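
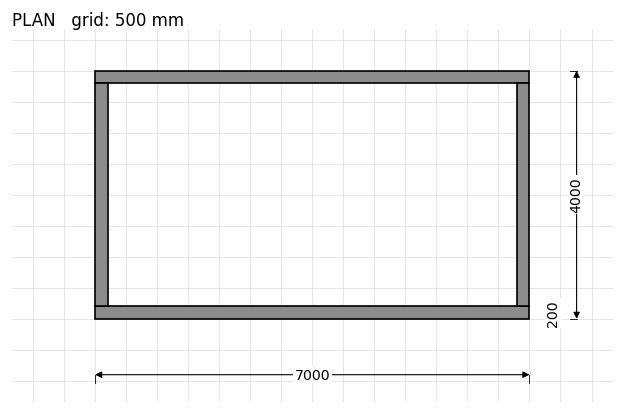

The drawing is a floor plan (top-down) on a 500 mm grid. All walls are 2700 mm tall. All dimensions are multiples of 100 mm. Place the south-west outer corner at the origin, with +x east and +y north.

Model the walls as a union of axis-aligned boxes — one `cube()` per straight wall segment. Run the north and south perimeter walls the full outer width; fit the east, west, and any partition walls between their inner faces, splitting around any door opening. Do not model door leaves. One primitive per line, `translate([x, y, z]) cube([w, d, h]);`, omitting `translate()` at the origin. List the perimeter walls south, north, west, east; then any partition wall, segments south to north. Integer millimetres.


cube([7000, 200, 2700]);
translate([0, 3800, 0]) cube([7000, 200, 2700]);
translate([0, 200, 0]) cube([200, 3600, 2700]);
translate([6800, 200, 0]) cube([200, 3600, 2700]);


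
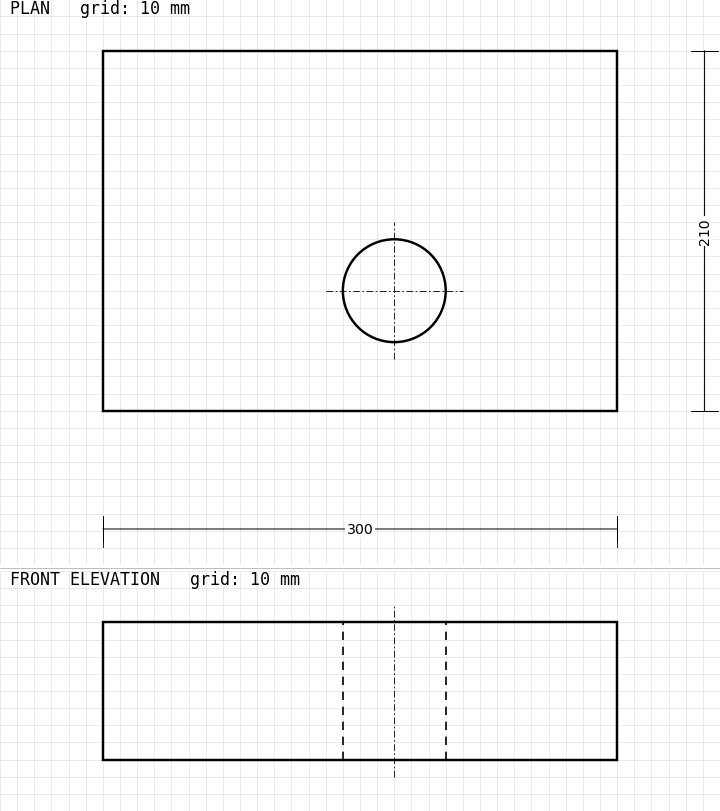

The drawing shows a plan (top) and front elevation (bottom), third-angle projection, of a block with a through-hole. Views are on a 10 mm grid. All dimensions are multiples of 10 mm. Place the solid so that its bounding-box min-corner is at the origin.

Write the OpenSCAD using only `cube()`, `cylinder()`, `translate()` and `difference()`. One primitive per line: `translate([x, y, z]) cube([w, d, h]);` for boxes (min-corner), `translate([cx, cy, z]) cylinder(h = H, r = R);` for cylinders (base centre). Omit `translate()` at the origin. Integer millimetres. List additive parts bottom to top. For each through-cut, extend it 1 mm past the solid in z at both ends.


difference() {
  cube([300, 210, 80]);
  translate([170, 70, -1]) cylinder(h = 82, r = 30);
}


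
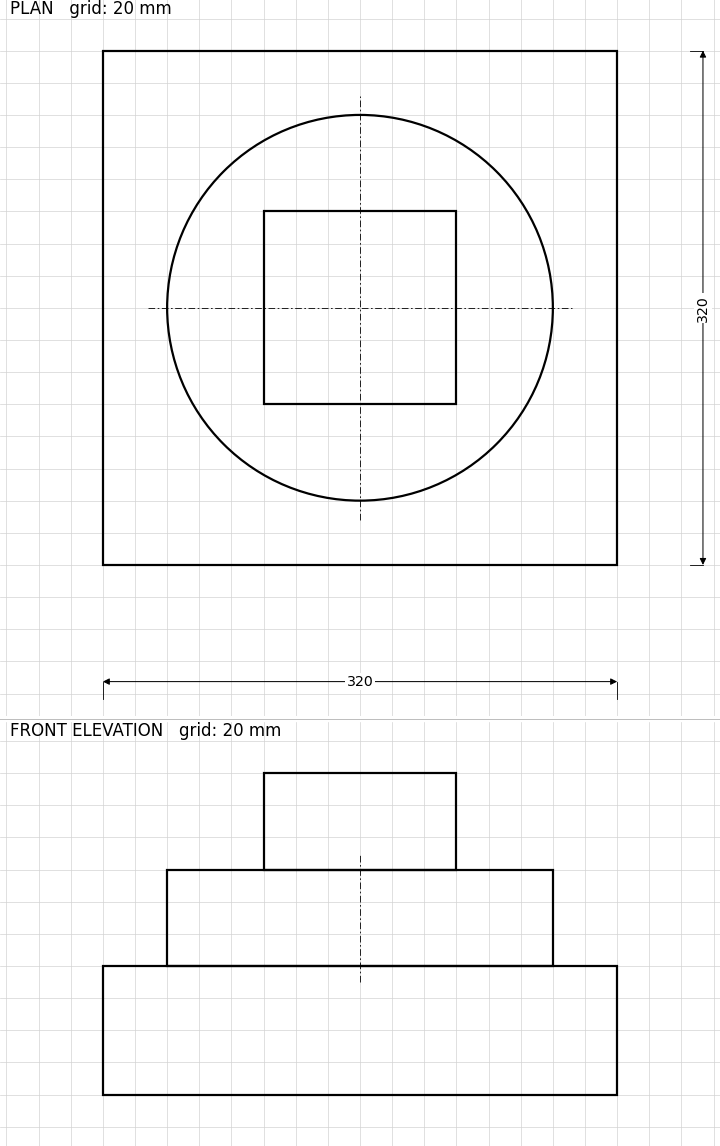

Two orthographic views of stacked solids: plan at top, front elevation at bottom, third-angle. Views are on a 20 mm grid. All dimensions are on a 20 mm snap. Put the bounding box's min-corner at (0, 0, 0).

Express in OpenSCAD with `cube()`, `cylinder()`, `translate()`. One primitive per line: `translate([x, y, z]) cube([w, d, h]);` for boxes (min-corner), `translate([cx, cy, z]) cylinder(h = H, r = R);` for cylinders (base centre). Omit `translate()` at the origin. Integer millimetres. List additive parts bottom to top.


cube([320, 320, 80]);
translate([160, 160, 80]) cylinder(h = 60, r = 120);
translate([100, 100, 140]) cube([120, 120, 60]);


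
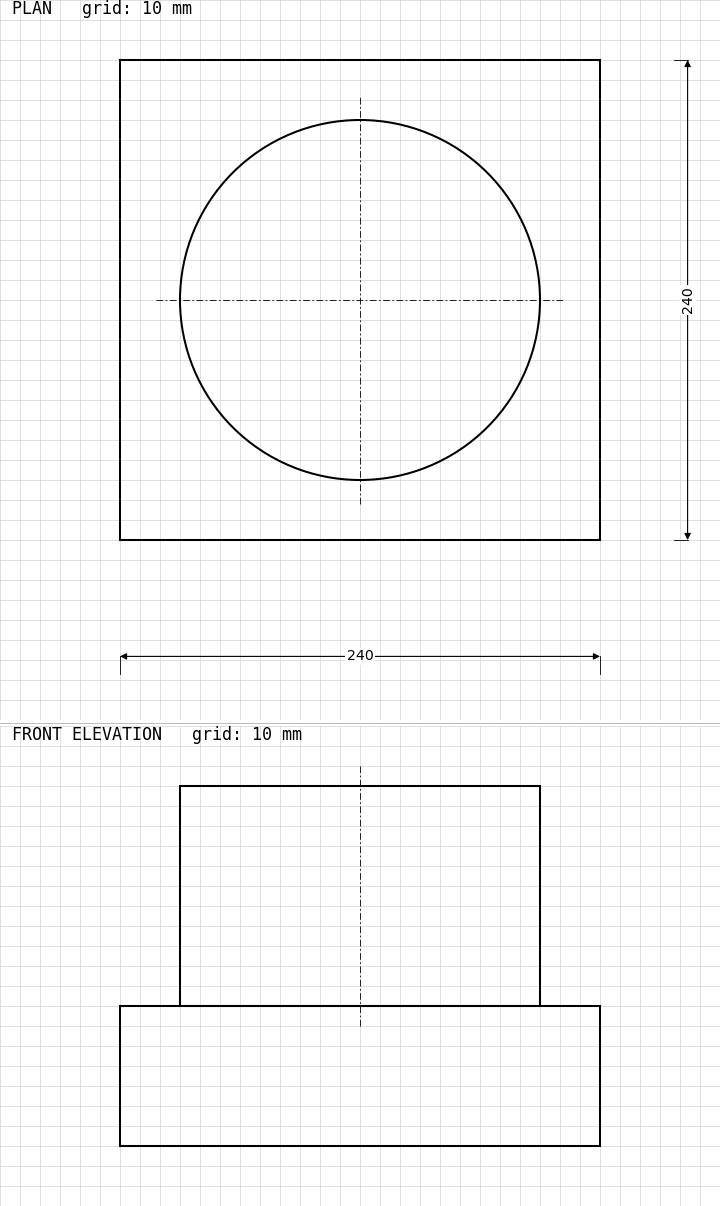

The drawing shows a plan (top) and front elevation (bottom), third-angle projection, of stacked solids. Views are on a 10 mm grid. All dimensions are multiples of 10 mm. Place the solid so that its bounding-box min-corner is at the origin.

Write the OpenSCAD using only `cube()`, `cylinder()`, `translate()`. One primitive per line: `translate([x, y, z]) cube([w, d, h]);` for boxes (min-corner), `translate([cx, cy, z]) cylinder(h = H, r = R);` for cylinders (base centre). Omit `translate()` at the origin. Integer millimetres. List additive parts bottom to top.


cube([240, 240, 70]);
translate([120, 120, 70]) cylinder(h = 110, r = 90);


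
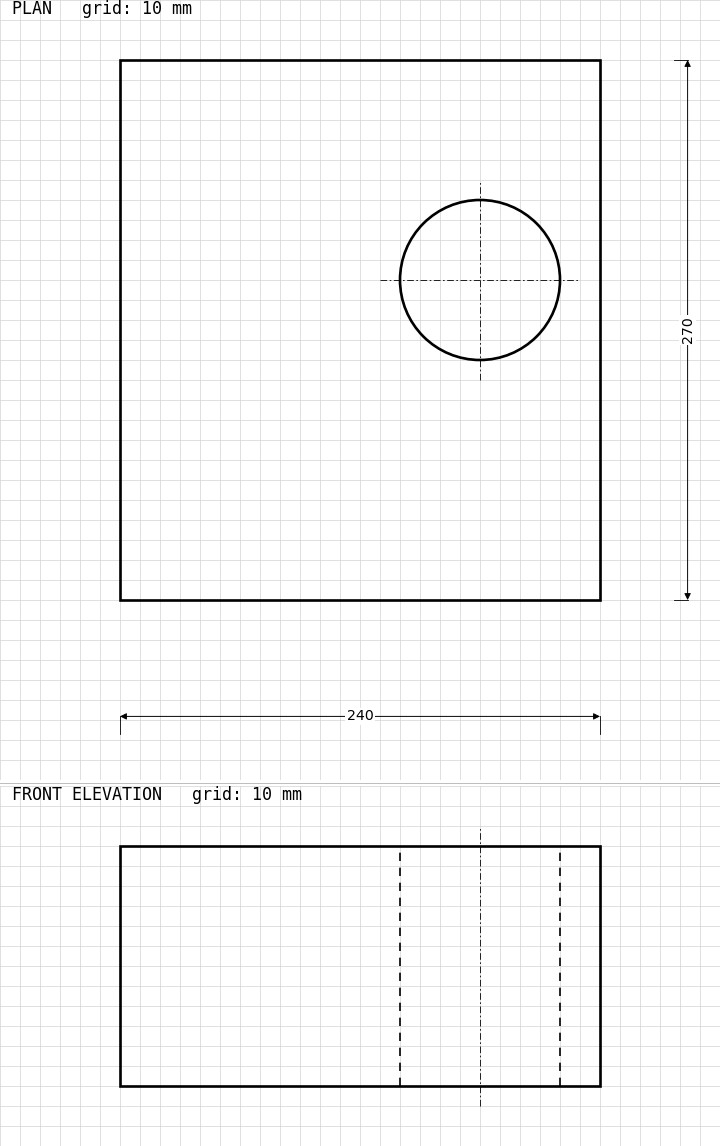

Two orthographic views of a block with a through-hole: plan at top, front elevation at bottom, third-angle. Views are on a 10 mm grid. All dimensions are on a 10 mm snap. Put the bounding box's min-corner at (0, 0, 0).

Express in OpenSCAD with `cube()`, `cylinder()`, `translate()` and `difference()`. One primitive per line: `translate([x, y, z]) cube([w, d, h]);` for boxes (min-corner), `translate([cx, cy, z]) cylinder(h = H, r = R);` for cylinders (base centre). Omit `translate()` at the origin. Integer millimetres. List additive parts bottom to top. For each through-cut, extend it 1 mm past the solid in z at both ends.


difference() {
  cube([240, 270, 120]);
  translate([180, 160, -1]) cylinder(h = 122, r = 40);
}


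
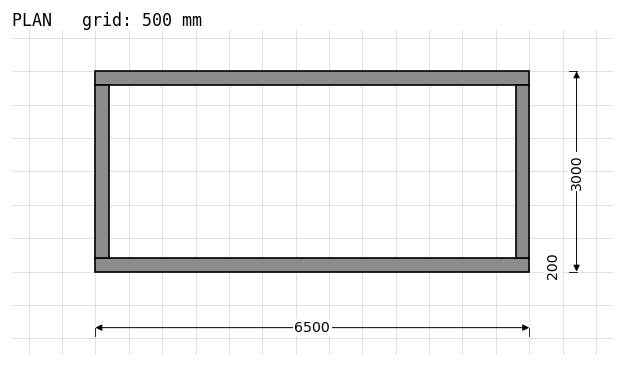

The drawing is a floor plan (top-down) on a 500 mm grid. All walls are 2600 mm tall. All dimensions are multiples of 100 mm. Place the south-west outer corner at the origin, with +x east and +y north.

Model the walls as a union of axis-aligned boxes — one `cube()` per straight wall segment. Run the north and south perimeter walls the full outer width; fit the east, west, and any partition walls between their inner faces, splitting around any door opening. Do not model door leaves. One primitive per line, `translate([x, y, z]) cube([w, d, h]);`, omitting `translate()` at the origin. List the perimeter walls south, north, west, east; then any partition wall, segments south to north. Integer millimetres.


cube([6500, 200, 2600]);
translate([0, 2800, 0]) cube([6500, 200, 2600]);
translate([0, 200, 0]) cube([200, 2600, 2600]);
translate([6300, 200, 0]) cube([200, 2600, 2600]);


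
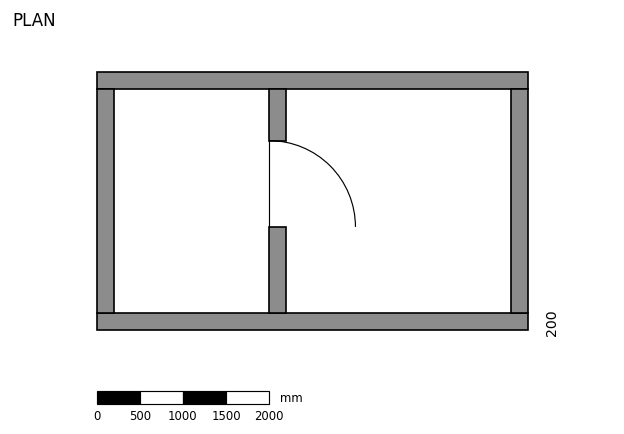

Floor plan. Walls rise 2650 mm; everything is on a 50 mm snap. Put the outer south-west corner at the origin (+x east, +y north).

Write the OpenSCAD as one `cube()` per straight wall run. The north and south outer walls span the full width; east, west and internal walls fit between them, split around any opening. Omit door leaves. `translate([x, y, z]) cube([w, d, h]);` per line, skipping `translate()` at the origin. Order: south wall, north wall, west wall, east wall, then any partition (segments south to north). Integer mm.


cube([5000, 200, 2650]);
translate([0, 2800, 0]) cube([5000, 200, 2650]);
translate([0, 200, 0]) cube([200, 2600, 2650]);
translate([4800, 200, 0]) cube([200, 2600, 2650]);
translate([2000, 200, 0]) cube([200, 1000, 2650]);
translate([2000, 2200, 0]) cube([200, 600, 2650]);


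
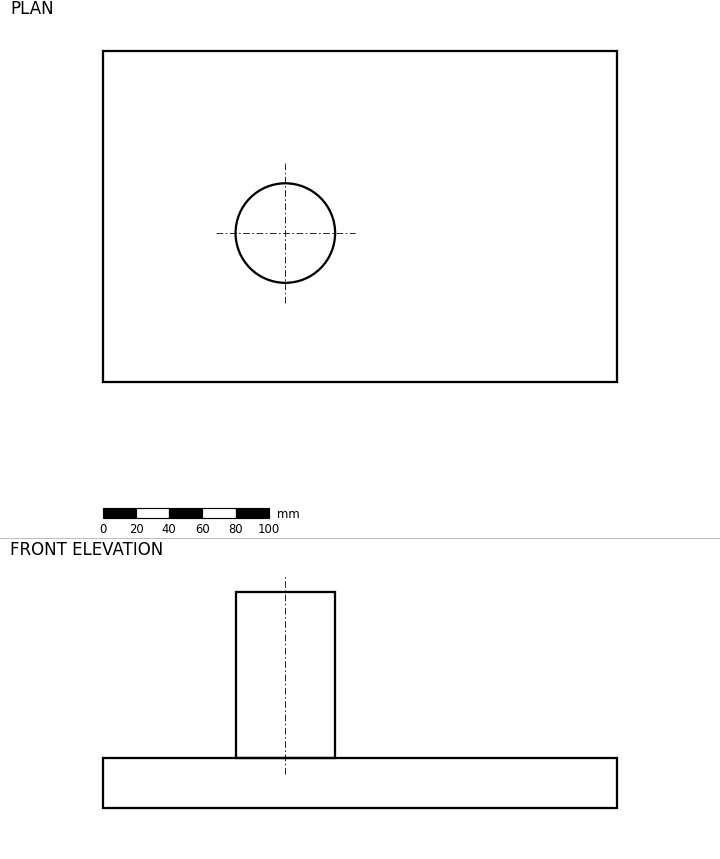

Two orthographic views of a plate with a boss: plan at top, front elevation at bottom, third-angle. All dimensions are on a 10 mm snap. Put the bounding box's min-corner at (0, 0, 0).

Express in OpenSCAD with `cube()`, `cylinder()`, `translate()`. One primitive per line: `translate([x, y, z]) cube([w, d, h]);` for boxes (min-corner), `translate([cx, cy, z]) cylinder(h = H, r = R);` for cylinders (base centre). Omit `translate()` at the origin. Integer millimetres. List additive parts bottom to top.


cube([310, 200, 30]);
translate([110, 90, 30]) cylinder(h = 100, r = 30);


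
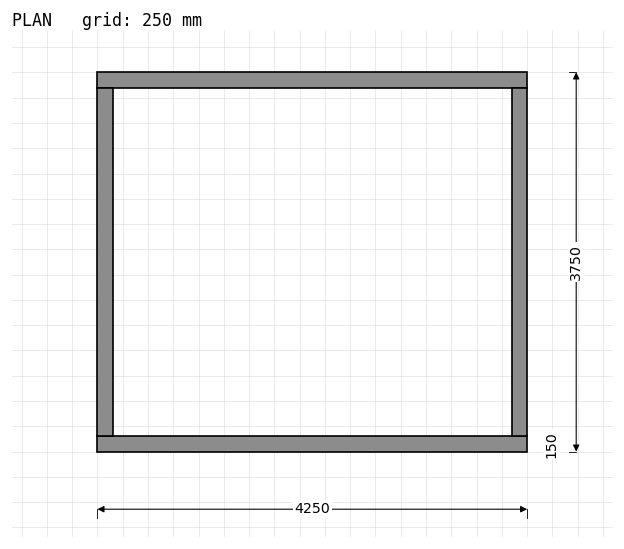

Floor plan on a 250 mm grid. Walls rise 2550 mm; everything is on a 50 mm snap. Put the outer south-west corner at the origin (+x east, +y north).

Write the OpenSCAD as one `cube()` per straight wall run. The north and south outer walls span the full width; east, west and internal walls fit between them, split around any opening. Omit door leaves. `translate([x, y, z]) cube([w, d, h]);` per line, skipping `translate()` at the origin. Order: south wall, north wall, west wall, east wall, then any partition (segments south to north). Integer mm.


cube([4250, 150, 2550]);
translate([0, 3600, 0]) cube([4250, 150, 2550]);
translate([0, 150, 0]) cube([150, 3450, 2550]);
translate([4100, 150, 0]) cube([150, 3450, 2550]);


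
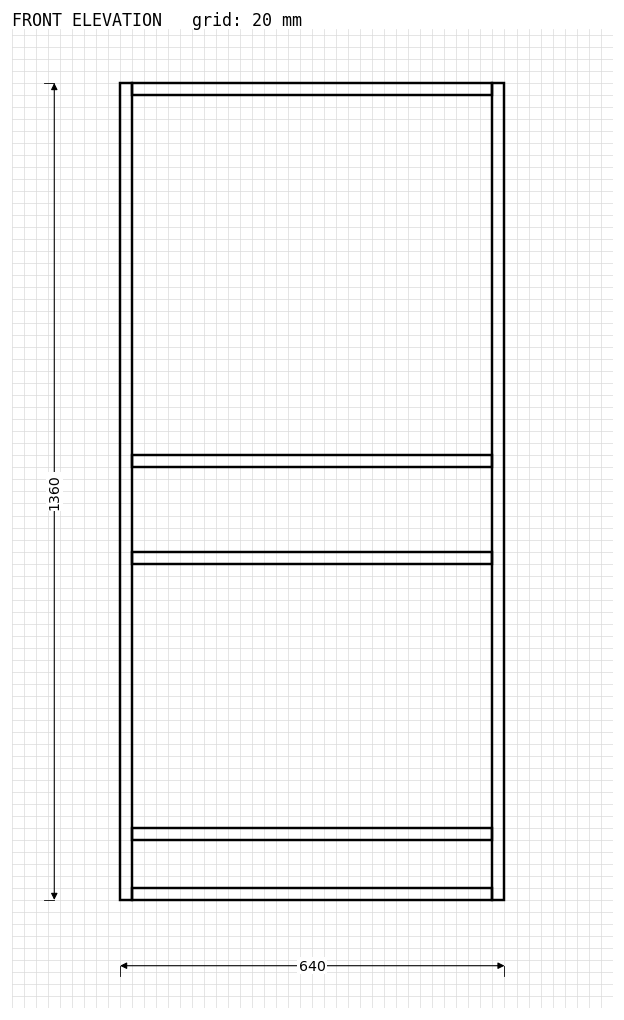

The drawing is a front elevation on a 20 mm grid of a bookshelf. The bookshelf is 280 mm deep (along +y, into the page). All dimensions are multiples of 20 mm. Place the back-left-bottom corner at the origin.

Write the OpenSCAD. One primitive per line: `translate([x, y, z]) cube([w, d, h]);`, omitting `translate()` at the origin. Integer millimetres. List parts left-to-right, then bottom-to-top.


cube([20, 280, 1360]);
translate([20, 0, 0]) cube([600, 280, 20]);
translate([20, 0, 100]) cube([600, 280, 20]);
translate([20, 0, 560]) cube([600, 280, 20]);
translate([20, 0, 720]) cube([600, 280, 20]);
translate([20, 0, 1340]) cube([600, 280, 20]);
translate([620, 0, 0]) cube([20, 280, 1360]);


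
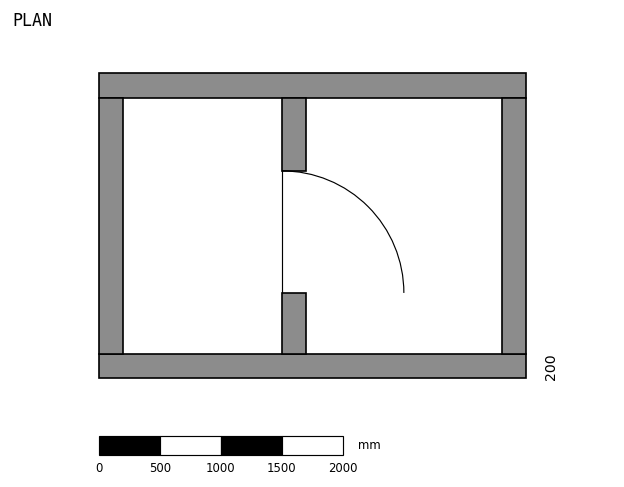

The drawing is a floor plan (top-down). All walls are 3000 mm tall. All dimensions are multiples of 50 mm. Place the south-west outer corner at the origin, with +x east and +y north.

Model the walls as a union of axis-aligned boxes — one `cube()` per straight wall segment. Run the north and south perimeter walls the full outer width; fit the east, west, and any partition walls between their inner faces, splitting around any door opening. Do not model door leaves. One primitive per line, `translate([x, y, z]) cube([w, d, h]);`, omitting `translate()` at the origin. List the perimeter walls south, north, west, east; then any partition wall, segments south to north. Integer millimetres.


cube([3500, 200, 3000]);
translate([0, 2300, 0]) cube([3500, 200, 3000]);
translate([0, 200, 0]) cube([200, 2100, 3000]);
translate([3300, 200, 0]) cube([200, 2100, 3000]);
translate([1500, 200, 0]) cube([200, 500, 3000]);
translate([1500, 1700, 0]) cube([200, 600, 3000]);


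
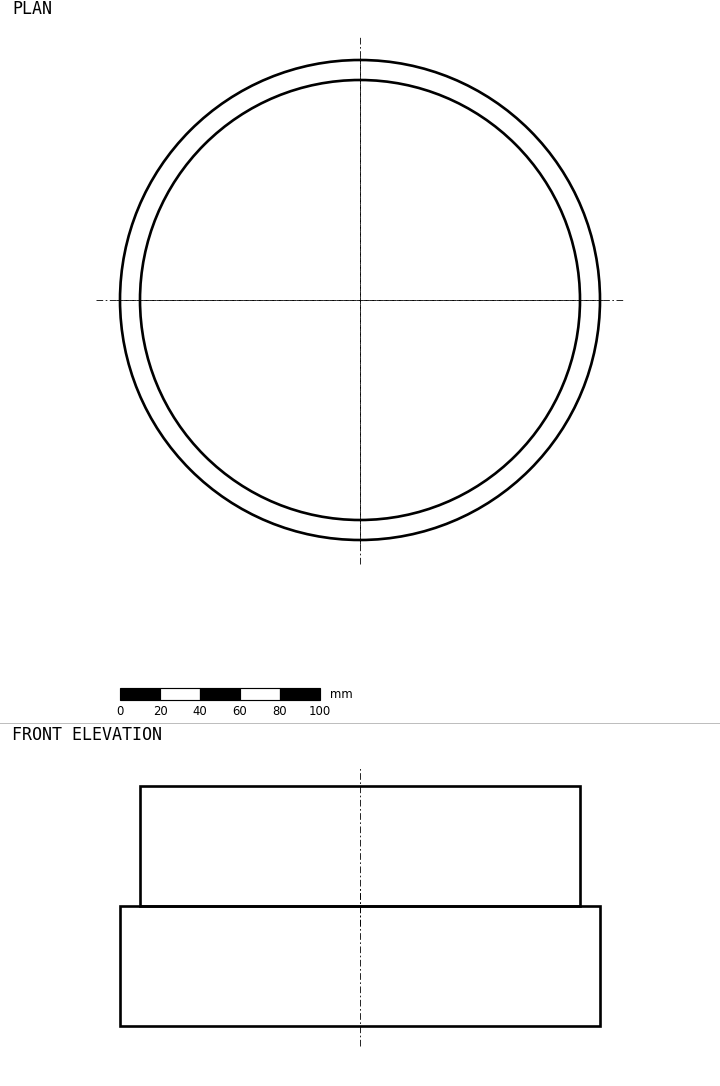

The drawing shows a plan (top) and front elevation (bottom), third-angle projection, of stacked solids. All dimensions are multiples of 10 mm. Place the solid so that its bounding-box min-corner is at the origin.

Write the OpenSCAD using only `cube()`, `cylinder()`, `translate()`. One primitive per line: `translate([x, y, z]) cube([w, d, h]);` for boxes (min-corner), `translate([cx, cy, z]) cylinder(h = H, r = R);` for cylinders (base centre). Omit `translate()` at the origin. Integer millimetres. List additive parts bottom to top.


translate([120, 120, 0]) cylinder(h = 60, r = 120);
translate([120, 120, 60]) cylinder(h = 60, r = 110);


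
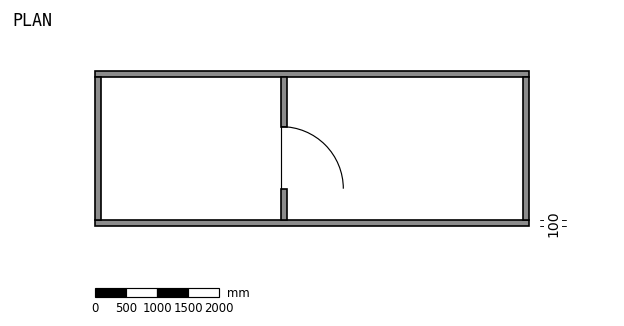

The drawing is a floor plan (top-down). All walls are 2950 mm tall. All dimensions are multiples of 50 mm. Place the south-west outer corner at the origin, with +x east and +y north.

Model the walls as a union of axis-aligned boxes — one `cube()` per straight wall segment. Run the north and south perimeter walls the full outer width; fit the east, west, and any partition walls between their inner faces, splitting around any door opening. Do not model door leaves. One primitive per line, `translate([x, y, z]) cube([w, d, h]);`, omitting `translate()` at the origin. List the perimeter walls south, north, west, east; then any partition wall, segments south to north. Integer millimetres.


cube([7000, 100, 2950]);
translate([0, 2400, 0]) cube([7000, 100, 2950]);
translate([0, 100, 0]) cube([100, 2300, 2950]);
translate([6900, 100, 0]) cube([100, 2300, 2950]);
translate([3000, 100, 0]) cube([100, 500, 2950]);
translate([3000, 1600, 0]) cube([100, 800, 2950]);


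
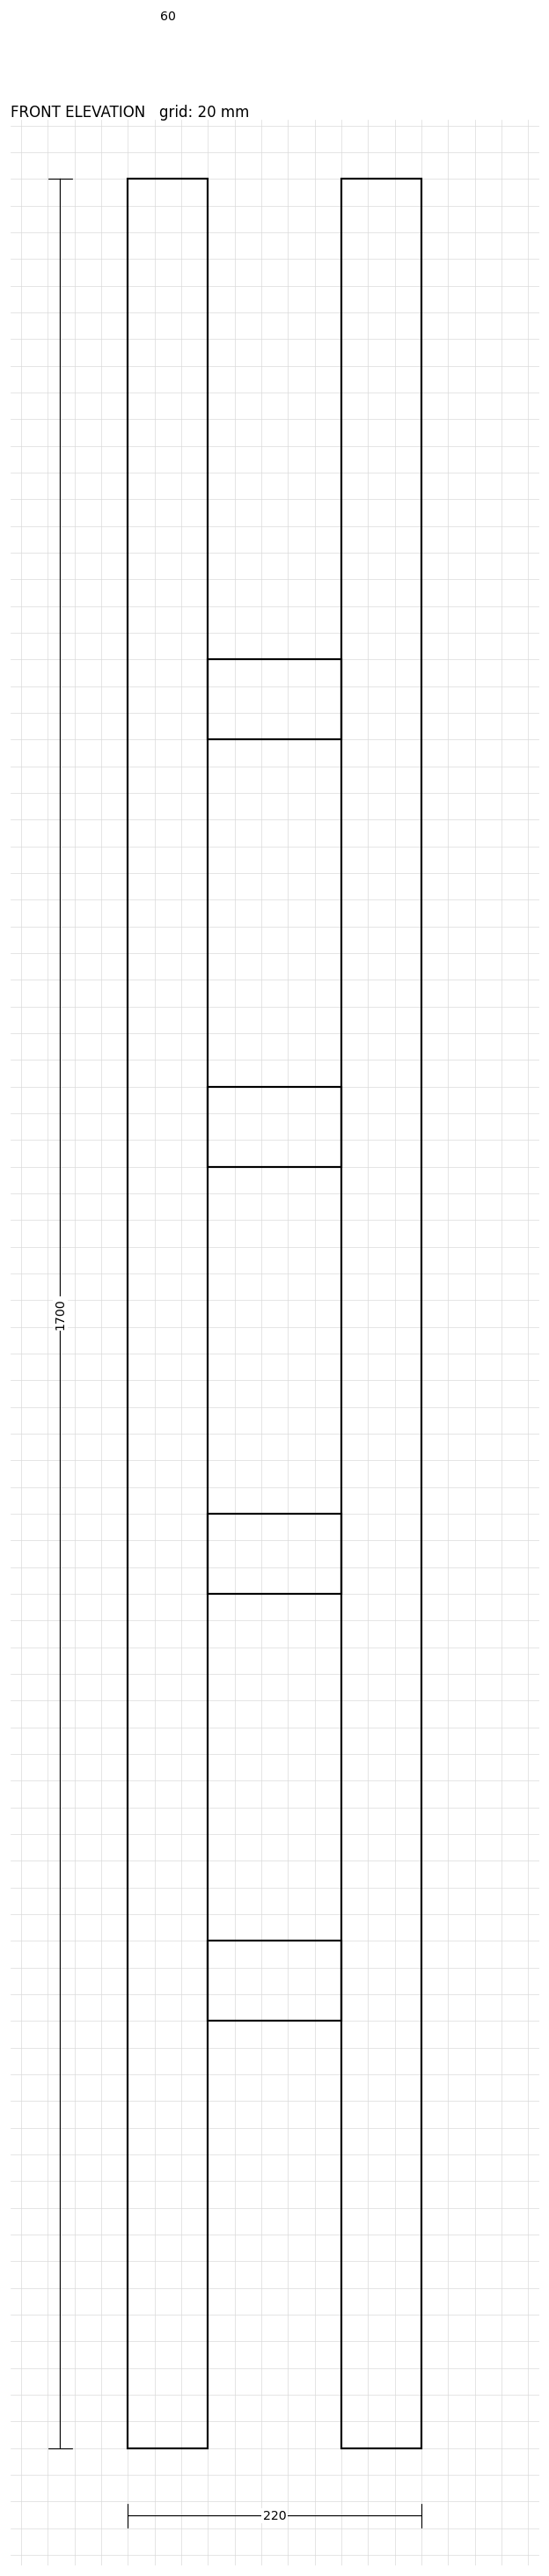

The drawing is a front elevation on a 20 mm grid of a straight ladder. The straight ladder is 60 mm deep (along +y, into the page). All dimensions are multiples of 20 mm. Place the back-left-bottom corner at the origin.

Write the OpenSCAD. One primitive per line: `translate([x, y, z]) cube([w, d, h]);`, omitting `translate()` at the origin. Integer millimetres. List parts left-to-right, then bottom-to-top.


cube([60, 60, 1700]);
translate([60, 0, 320]) cube([100, 60, 60]);
translate([60, 0, 640]) cube([100, 60, 60]);
translate([60, 0, 960]) cube([100, 60, 60]);
translate([60, 0, 1280]) cube([100, 60, 60]);
translate([160, 0, 0]) cube([60, 60, 1700]);


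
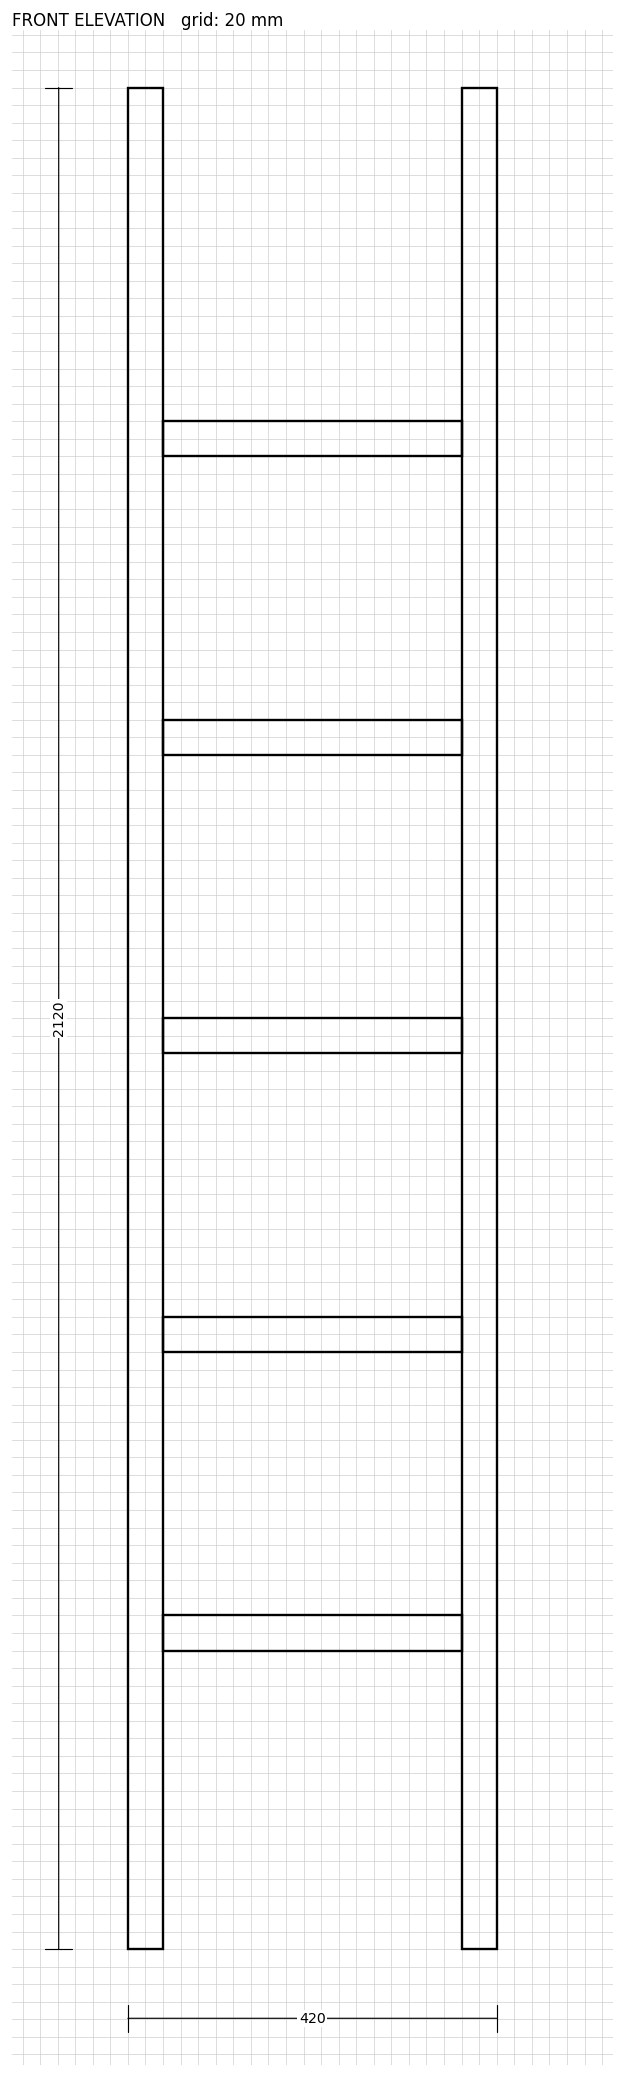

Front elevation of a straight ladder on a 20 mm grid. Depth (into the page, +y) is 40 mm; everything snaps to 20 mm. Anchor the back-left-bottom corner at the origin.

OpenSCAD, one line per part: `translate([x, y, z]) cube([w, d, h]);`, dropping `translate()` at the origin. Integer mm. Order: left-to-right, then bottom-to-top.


cube([40, 40, 2120]);
translate([40, 0, 340]) cube([340, 40, 40]);
translate([40, 0, 680]) cube([340, 40, 40]);
translate([40, 0, 1020]) cube([340, 40, 40]);
translate([40, 0, 1360]) cube([340, 40, 40]);
translate([40, 0, 1700]) cube([340, 40, 40]);
translate([380, 0, 0]) cube([40, 40, 2120]);


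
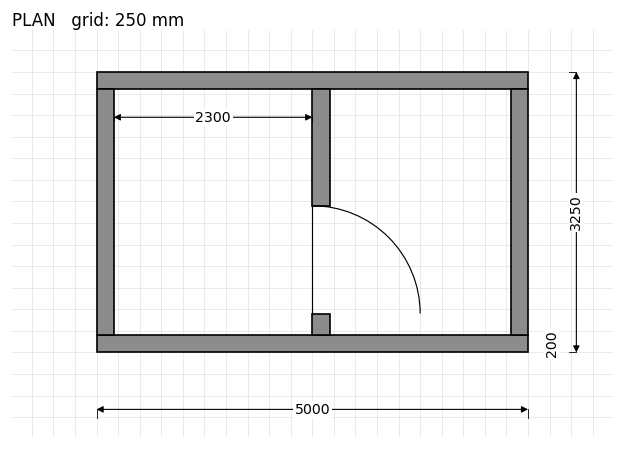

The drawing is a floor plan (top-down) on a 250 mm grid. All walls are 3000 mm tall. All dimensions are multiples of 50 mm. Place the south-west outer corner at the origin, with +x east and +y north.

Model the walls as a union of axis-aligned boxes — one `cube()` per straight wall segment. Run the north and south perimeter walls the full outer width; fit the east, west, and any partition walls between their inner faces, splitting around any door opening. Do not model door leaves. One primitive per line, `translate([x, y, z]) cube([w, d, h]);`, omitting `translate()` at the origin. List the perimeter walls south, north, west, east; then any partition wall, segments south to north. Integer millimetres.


cube([5000, 200, 3000]);
translate([0, 3050, 0]) cube([5000, 200, 3000]);
translate([0, 200, 0]) cube([200, 2850, 3000]);
translate([4800, 200, 0]) cube([200, 2850, 3000]);
translate([2500, 200, 0]) cube([200, 250, 3000]);
translate([2500, 1700, 0]) cube([200, 1350, 3000]);


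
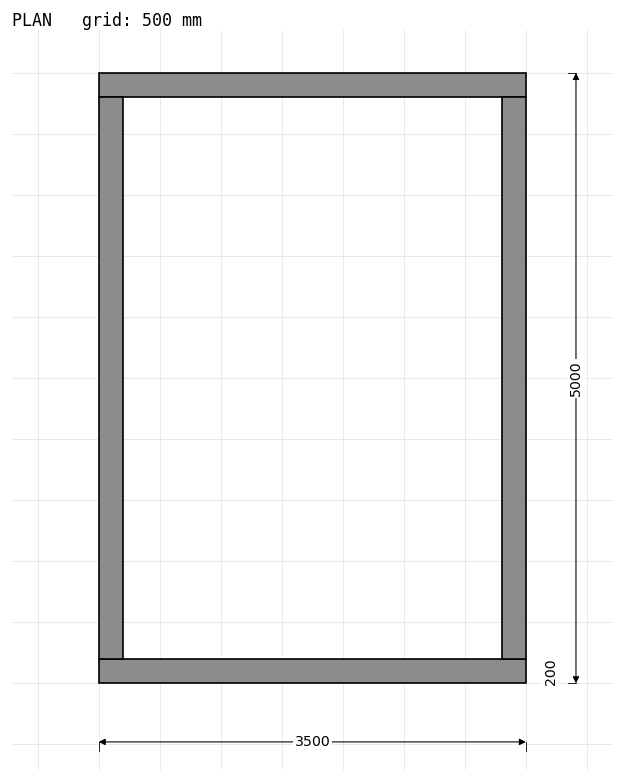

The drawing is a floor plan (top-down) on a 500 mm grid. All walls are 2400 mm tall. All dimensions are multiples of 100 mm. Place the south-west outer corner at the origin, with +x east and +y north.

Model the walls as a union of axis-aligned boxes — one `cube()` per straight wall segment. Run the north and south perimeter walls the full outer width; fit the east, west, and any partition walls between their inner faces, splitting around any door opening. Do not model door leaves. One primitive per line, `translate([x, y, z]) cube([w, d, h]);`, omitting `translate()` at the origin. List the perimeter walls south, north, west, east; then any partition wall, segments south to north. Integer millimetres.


cube([3500, 200, 2400]);
translate([0, 4800, 0]) cube([3500, 200, 2400]);
translate([0, 200, 0]) cube([200, 4600, 2400]);
translate([3300, 200, 0]) cube([200, 4600, 2400]);


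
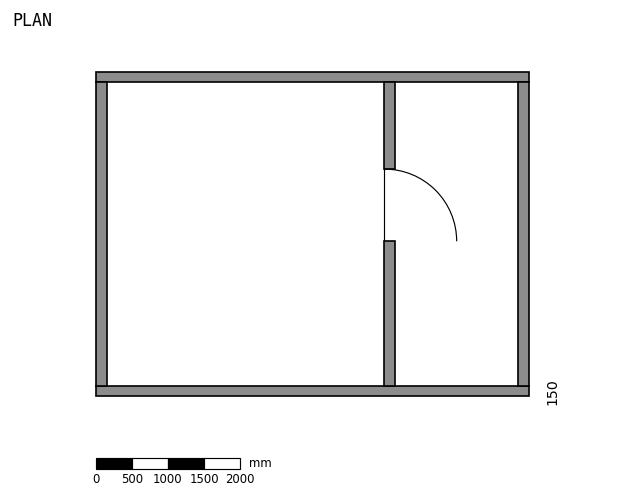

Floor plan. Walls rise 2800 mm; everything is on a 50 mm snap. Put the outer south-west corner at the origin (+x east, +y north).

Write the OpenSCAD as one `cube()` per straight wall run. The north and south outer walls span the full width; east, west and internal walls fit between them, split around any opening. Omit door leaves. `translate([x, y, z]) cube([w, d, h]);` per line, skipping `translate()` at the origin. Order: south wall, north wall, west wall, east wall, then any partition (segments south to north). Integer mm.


cube([6000, 150, 2800]);
translate([0, 4350, 0]) cube([6000, 150, 2800]);
translate([0, 150, 0]) cube([150, 4200, 2800]);
translate([5850, 150, 0]) cube([150, 4200, 2800]);
translate([4000, 150, 0]) cube([150, 2000, 2800]);
translate([4000, 3150, 0]) cube([150, 1200, 2800]);


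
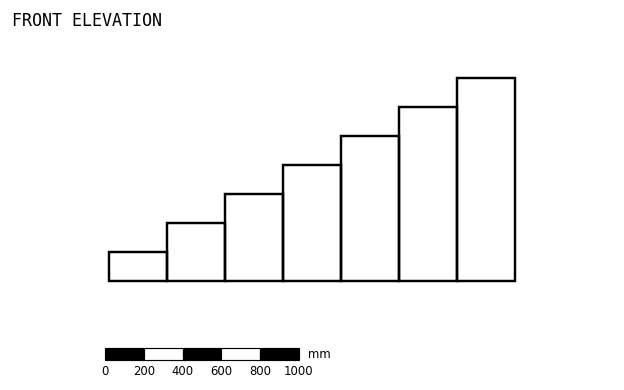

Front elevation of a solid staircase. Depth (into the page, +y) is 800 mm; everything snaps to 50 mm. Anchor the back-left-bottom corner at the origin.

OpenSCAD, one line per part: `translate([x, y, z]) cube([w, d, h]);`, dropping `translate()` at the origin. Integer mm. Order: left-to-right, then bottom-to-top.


cube([300, 800, 150]);
translate([300, 0, 0]) cube([300, 800, 300]);
translate([600, 0, 0]) cube([300, 800, 450]);
translate([900, 0, 0]) cube([300, 800, 600]);
translate([1200, 0, 0]) cube([300, 800, 750]);
translate([1500, 0, 0]) cube([300, 800, 900]);
translate([1800, 0, 0]) cube([300, 800, 1050]);


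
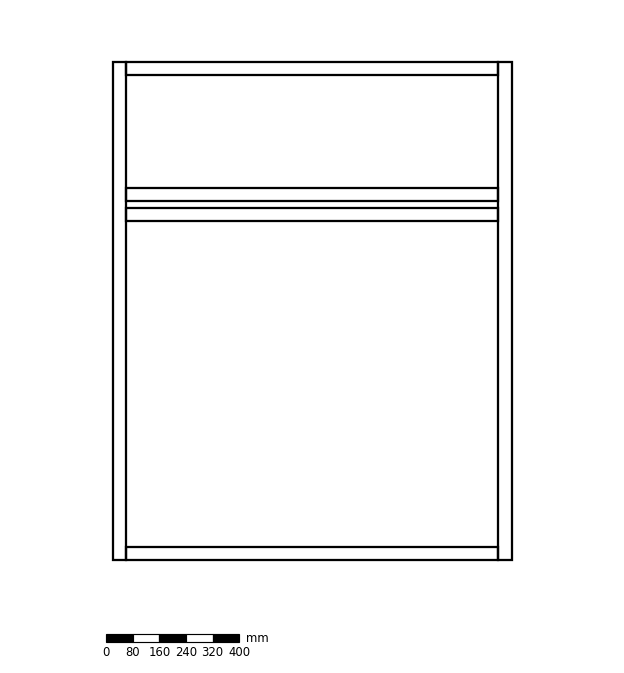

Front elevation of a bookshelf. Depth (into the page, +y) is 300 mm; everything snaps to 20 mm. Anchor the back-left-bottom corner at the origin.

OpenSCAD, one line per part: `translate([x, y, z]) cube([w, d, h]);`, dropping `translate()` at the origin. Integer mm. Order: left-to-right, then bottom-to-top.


cube([40, 300, 1500]);
translate([40, 0, 0]) cube([1120, 300, 40]);
translate([40, 0, 1020]) cube([1120, 300, 40]);
translate([40, 0, 1080]) cube([1120, 300, 40]);
translate([40, 0, 1460]) cube([1120, 300, 40]);
translate([1160, 0, 0]) cube([40, 300, 1500]);


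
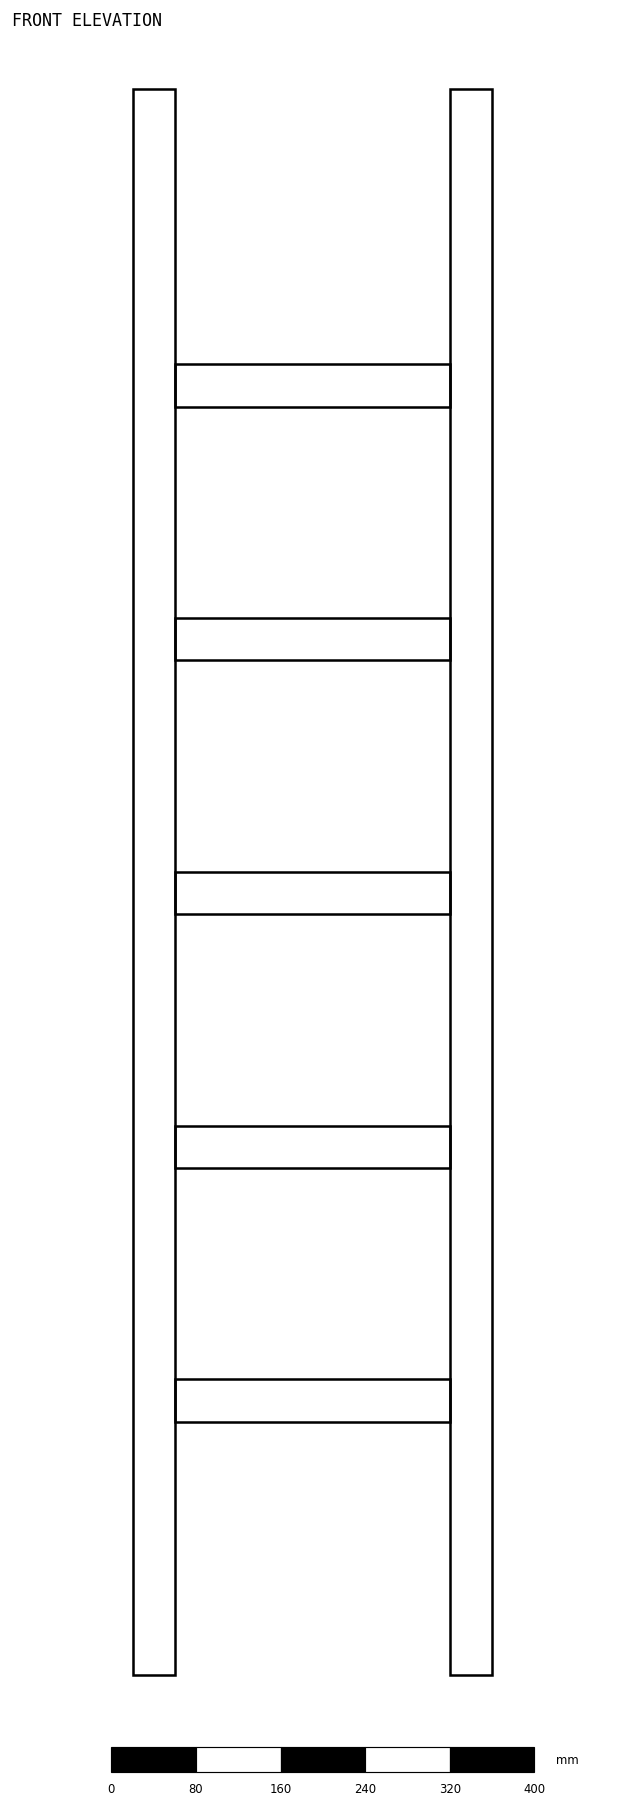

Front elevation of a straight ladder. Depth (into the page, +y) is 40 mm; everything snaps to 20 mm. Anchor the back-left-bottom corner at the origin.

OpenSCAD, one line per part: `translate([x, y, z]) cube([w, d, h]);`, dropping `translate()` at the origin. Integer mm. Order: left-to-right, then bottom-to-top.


cube([40, 40, 1500]);
translate([40, 0, 240]) cube([260, 40, 40]);
translate([40, 0, 480]) cube([260, 40, 40]);
translate([40, 0, 720]) cube([260, 40, 40]);
translate([40, 0, 960]) cube([260, 40, 40]);
translate([40, 0, 1200]) cube([260, 40, 40]);
translate([300, 0, 0]) cube([40, 40, 1500]);


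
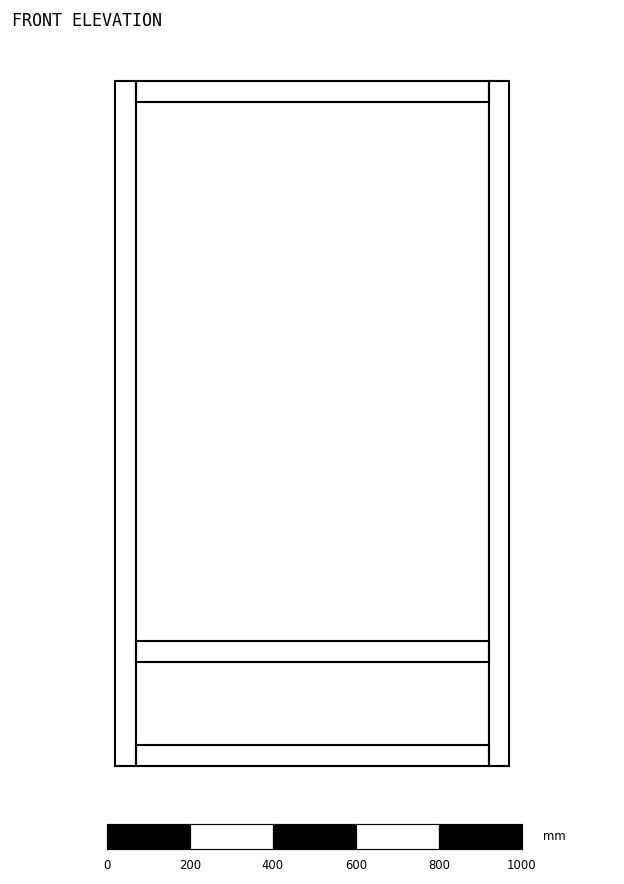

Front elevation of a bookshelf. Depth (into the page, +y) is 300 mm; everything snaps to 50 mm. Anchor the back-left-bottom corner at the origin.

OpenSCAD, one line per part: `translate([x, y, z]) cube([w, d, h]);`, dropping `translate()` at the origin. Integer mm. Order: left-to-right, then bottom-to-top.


cube([50, 300, 1650]);
translate([50, 0, 0]) cube([850, 300, 50]);
translate([50, 0, 250]) cube([850, 300, 50]);
translate([50, 0, 1600]) cube([850, 300, 50]);
translate([900, 0, 0]) cube([50, 300, 1650]);


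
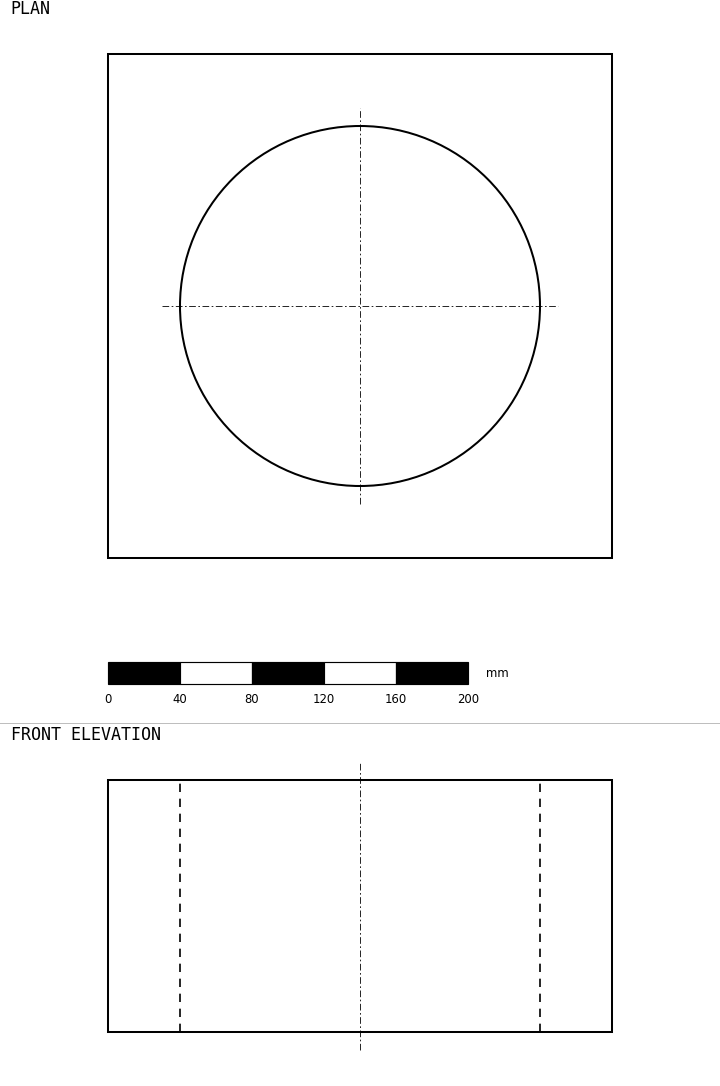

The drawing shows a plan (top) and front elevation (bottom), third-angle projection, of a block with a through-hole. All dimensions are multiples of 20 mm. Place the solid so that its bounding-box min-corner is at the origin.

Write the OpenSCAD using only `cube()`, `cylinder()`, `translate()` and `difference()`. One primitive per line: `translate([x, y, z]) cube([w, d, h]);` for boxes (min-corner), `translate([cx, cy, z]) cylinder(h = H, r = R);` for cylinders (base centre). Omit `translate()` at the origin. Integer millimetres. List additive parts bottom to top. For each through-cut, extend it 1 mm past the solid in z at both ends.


difference() {
  cube([280, 280, 140]);
  translate([140, 140, -1]) cylinder(h = 142, r = 100);
}


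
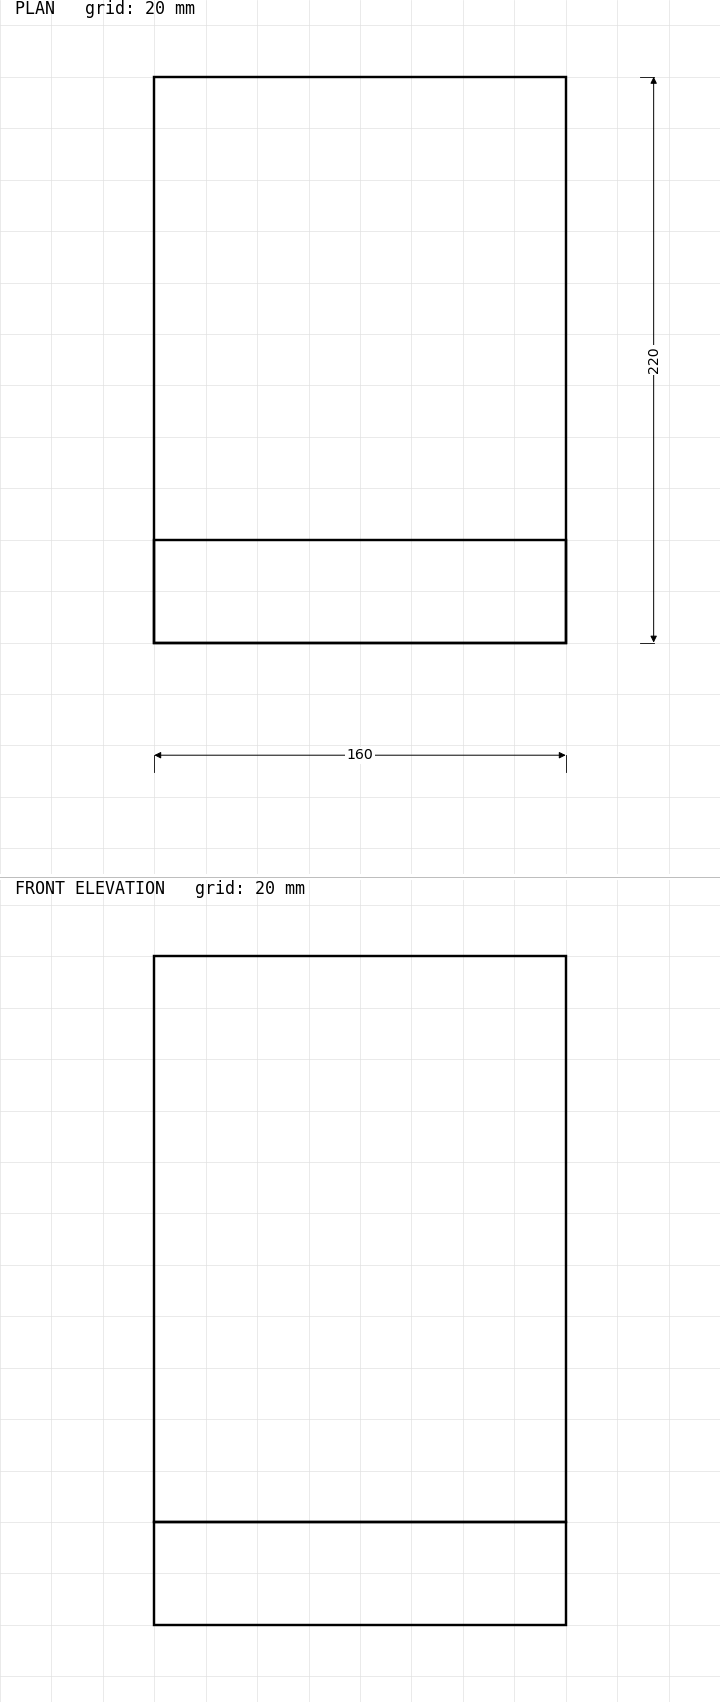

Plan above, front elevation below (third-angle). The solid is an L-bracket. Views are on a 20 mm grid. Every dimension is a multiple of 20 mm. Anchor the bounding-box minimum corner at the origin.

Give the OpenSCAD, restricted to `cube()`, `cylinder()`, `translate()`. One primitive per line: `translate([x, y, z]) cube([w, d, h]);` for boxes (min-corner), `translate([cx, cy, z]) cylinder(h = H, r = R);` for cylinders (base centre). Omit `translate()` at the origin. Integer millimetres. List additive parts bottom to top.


cube([160, 220, 40]);
translate([0, 0, 40]) cube([160, 40, 220]);


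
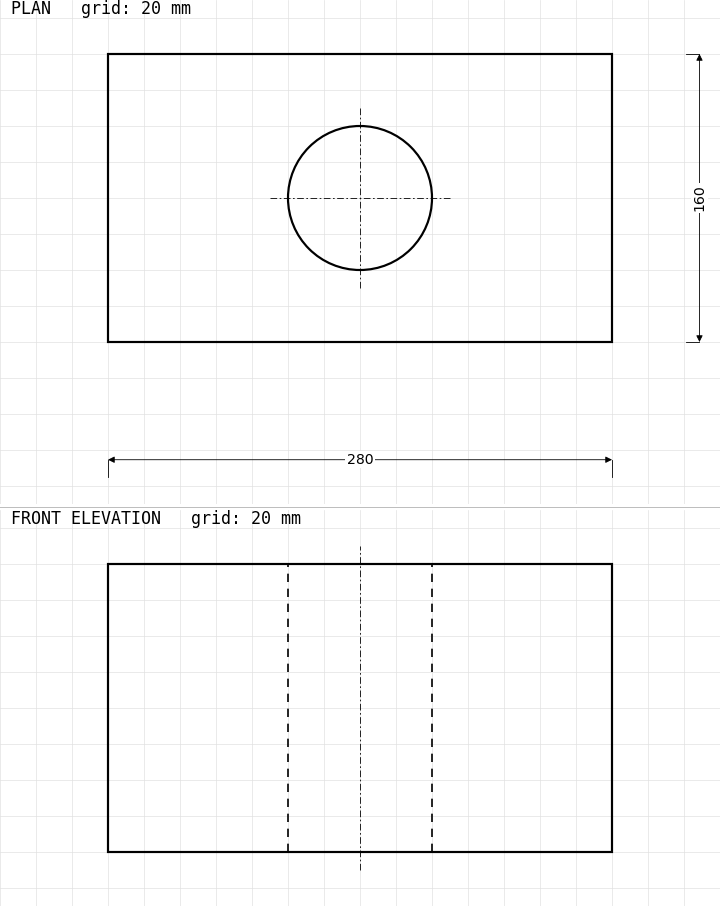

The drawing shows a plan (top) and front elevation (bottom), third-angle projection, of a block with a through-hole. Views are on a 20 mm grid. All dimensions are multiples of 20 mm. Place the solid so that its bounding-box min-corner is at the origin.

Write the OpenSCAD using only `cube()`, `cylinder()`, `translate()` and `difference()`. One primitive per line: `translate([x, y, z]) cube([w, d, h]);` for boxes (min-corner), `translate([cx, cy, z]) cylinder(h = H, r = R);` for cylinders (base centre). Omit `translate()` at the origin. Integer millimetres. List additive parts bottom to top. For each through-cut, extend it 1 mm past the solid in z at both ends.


difference() {
  cube([280, 160, 160]);
  translate([140, 80, -1]) cylinder(h = 162, r = 40);
}


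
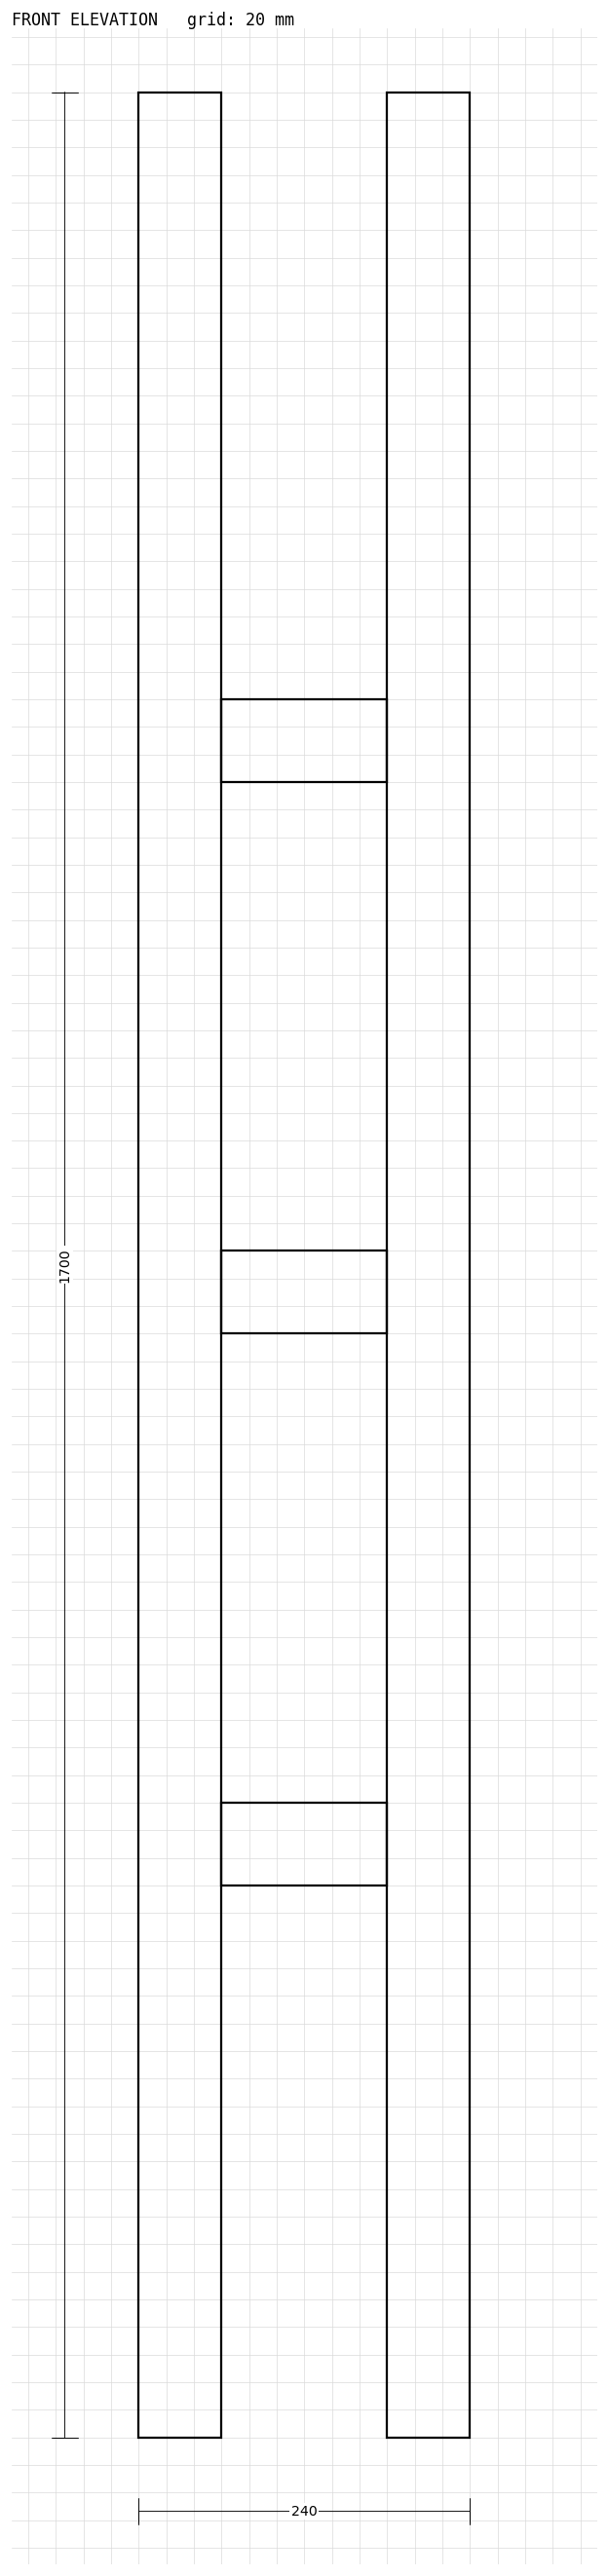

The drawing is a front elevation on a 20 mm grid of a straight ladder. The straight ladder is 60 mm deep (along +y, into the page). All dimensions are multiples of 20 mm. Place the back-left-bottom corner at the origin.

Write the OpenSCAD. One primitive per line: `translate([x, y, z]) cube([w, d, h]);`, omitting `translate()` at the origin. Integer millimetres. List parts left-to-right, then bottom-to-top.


cube([60, 60, 1700]);
translate([60, 0, 400]) cube([120, 60, 60]);
translate([60, 0, 800]) cube([120, 60, 60]);
translate([60, 0, 1200]) cube([120, 60, 60]);
translate([180, 0, 0]) cube([60, 60, 1700]);


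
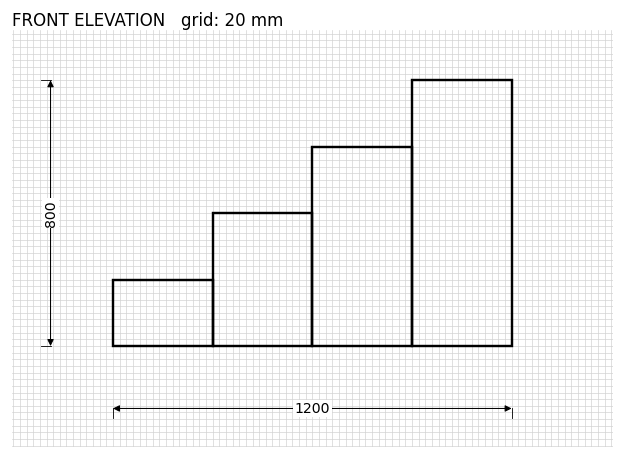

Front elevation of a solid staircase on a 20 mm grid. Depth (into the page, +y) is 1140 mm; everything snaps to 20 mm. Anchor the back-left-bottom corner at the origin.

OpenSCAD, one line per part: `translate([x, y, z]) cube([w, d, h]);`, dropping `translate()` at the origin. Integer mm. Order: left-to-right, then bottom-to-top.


cube([300, 1140, 200]);
translate([300, 0, 0]) cube([300, 1140, 400]);
translate([600, 0, 0]) cube([300, 1140, 600]);
translate([900, 0, 0]) cube([300, 1140, 800]);


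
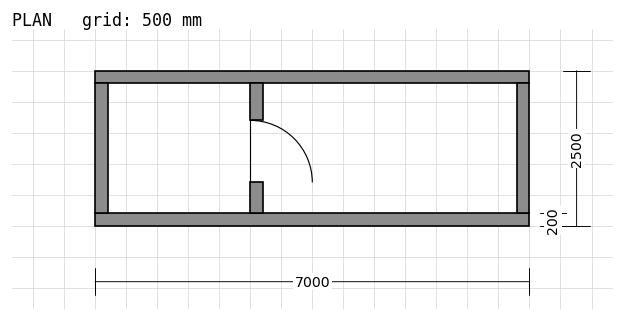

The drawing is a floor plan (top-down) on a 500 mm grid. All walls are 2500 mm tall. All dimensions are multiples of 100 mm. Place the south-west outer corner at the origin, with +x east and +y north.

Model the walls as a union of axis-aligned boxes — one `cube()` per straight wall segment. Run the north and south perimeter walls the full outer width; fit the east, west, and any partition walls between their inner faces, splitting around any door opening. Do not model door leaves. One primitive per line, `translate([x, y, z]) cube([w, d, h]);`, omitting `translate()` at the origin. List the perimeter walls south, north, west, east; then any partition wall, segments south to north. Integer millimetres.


cube([7000, 200, 2500]);
translate([0, 2300, 0]) cube([7000, 200, 2500]);
translate([0, 200, 0]) cube([200, 2100, 2500]);
translate([6800, 200, 0]) cube([200, 2100, 2500]);
translate([2500, 200, 0]) cube([200, 500, 2500]);
translate([2500, 1700, 0]) cube([200, 600, 2500]);


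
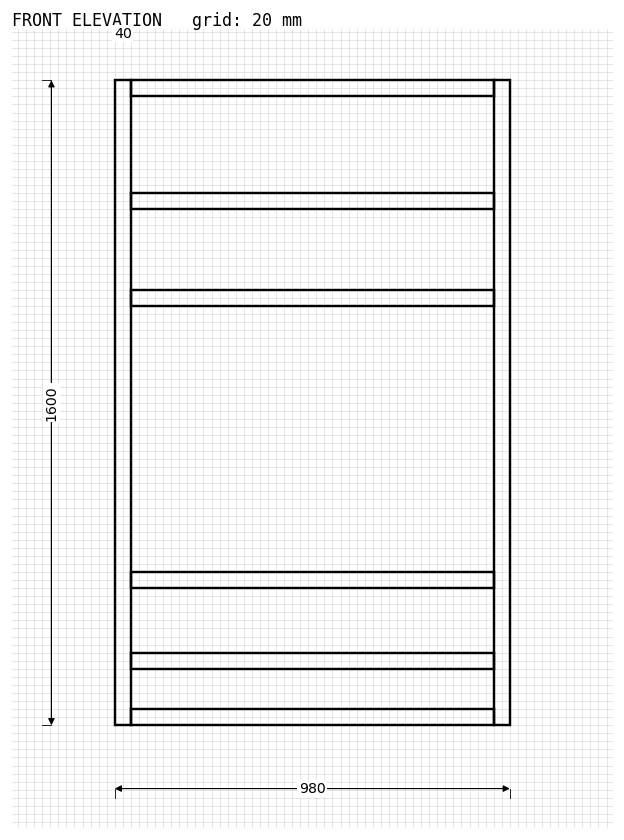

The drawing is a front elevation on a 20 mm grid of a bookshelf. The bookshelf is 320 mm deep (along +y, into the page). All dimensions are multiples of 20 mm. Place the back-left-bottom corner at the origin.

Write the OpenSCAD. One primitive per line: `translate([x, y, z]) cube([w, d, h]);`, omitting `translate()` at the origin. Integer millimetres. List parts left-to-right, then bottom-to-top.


cube([40, 320, 1600]);
translate([40, 0, 0]) cube([900, 320, 40]);
translate([40, 0, 140]) cube([900, 320, 40]);
translate([40, 0, 340]) cube([900, 320, 40]);
translate([40, 0, 1040]) cube([900, 320, 40]);
translate([40, 0, 1280]) cube([900, 320, 40]);
translate([40, 0, 1560]) cube([900, 320, 40]);
translate([940, 0, 0]) cube([40, 320, 1600]);


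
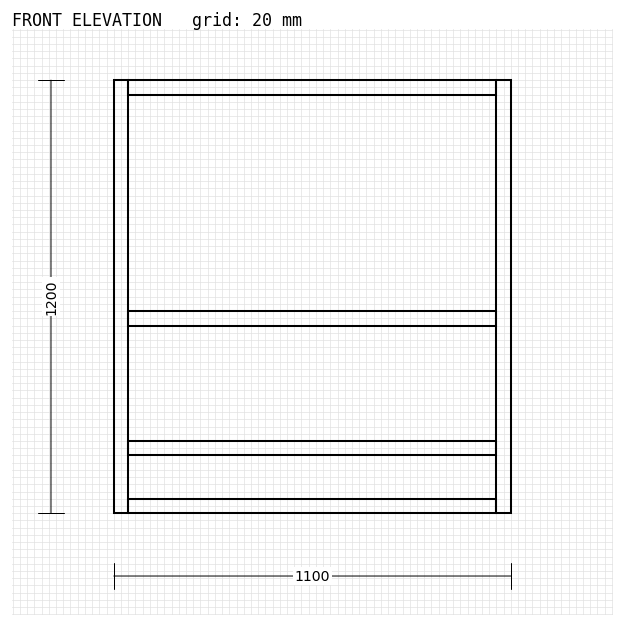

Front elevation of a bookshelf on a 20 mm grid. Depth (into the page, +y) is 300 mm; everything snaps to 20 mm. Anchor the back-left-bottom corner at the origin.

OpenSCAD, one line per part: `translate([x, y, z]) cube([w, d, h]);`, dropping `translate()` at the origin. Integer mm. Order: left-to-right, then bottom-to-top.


cube([40, 300, 1200]);
translate([40, 0, 0]) cube([1020, 300, 40]);
translate([40, 0, 160]) cube([1020, 300, 40]);
translate([40, 0, 520]) cube([1020, 300, 40]);
translate([40, 0, 1160]) cube([1020, 300, 40]);
translate([1060, 0, 0]) cube([40, 300, 1200]);


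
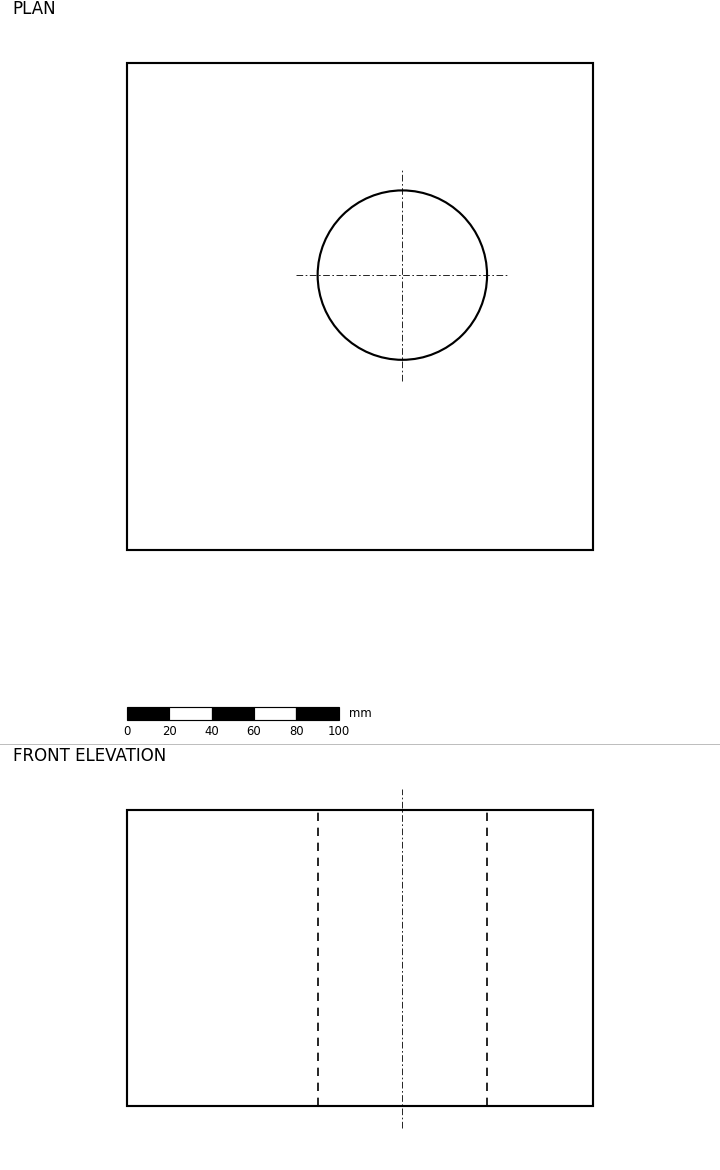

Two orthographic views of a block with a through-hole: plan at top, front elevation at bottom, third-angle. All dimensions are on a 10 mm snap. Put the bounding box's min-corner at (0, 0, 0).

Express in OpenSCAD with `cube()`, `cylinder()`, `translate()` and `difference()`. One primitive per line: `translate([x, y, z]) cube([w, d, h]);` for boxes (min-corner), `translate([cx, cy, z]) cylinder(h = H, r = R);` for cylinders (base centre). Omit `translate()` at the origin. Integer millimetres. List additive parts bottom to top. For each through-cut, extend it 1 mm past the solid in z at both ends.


difference() {
  cube([220, 230, 140]);
  translate([130, 130, -1]) cylinder(h = 142, r = 40);
}


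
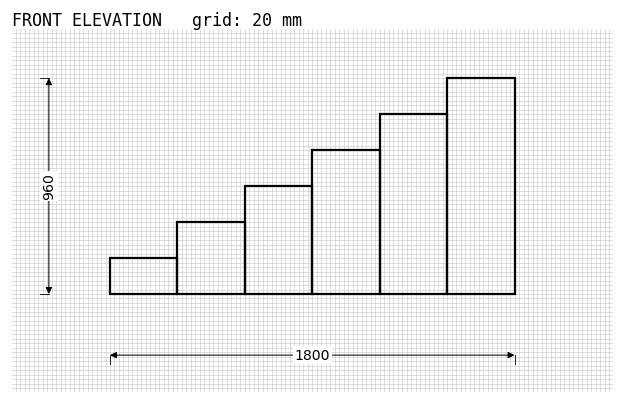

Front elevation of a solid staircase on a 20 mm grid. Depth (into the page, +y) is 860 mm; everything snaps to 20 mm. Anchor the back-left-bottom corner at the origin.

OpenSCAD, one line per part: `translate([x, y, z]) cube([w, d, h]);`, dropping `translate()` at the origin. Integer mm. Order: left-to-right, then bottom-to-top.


cube([300, 860, 160]);
translate([300, 0, 0]) cube([300, 860, 320]);
translate([600, 0, 0]) cube([300, 860, 480]);
translate([900, 0, 0]) cube([300, 860, 640]);
translate([1200, 0, 0]) cube([300, 860, 800]);
translate([1500, 0, 0]) cube([300, 860, 960]);


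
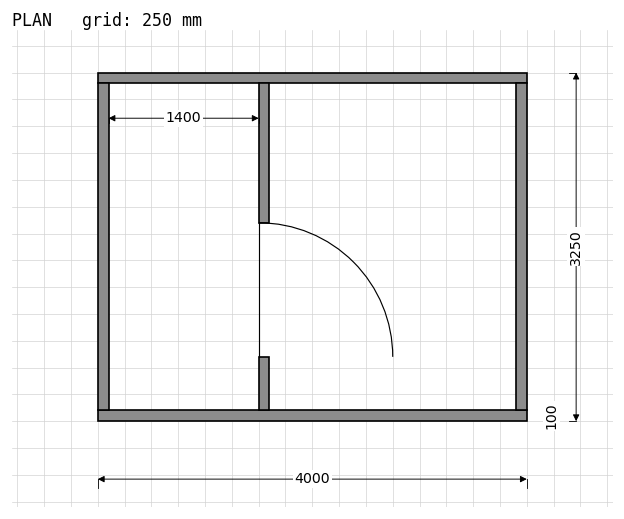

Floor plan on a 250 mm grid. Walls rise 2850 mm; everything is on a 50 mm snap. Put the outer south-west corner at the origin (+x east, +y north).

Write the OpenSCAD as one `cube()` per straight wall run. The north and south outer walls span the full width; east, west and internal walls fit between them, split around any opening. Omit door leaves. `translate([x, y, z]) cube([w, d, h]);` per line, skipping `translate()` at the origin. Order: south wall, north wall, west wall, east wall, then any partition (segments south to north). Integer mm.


cube([4000, 100, 2850]);
translate([0, 3150, 0]) cube([4000, 100, 2850]);
translate([0, 100, 0]) cube([100, 3050, 2850]);
translate([3900, 100, 0]) cube([100, 3050, 2850]);
translate([1500, 100, 0]) cube([100, 500, 2850]);
translate([1500, 1850, 0]) cube([100, 1300, 2850]);


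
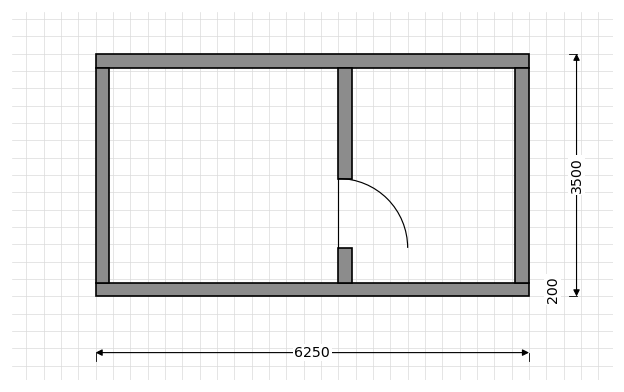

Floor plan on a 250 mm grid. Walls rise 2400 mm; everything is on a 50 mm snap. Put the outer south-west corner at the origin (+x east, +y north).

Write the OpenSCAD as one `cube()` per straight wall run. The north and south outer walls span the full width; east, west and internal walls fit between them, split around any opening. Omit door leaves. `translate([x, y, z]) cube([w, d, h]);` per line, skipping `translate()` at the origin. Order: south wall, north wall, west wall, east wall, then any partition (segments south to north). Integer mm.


cube([6250, 200, 2400]);
translate([0, 3300, 0]) cube([6250, 200, 2400]);
translate([0, 200, 0]) cube([200, 3100, 2400]);
translate([6050, 200, 0]) cube([200, 3100, 2400]);
translate([3500, 200, 0]) cube([200, 500, 2400]);
translate([3500, 1700, 0]) cube([200, 1600, 2400]);


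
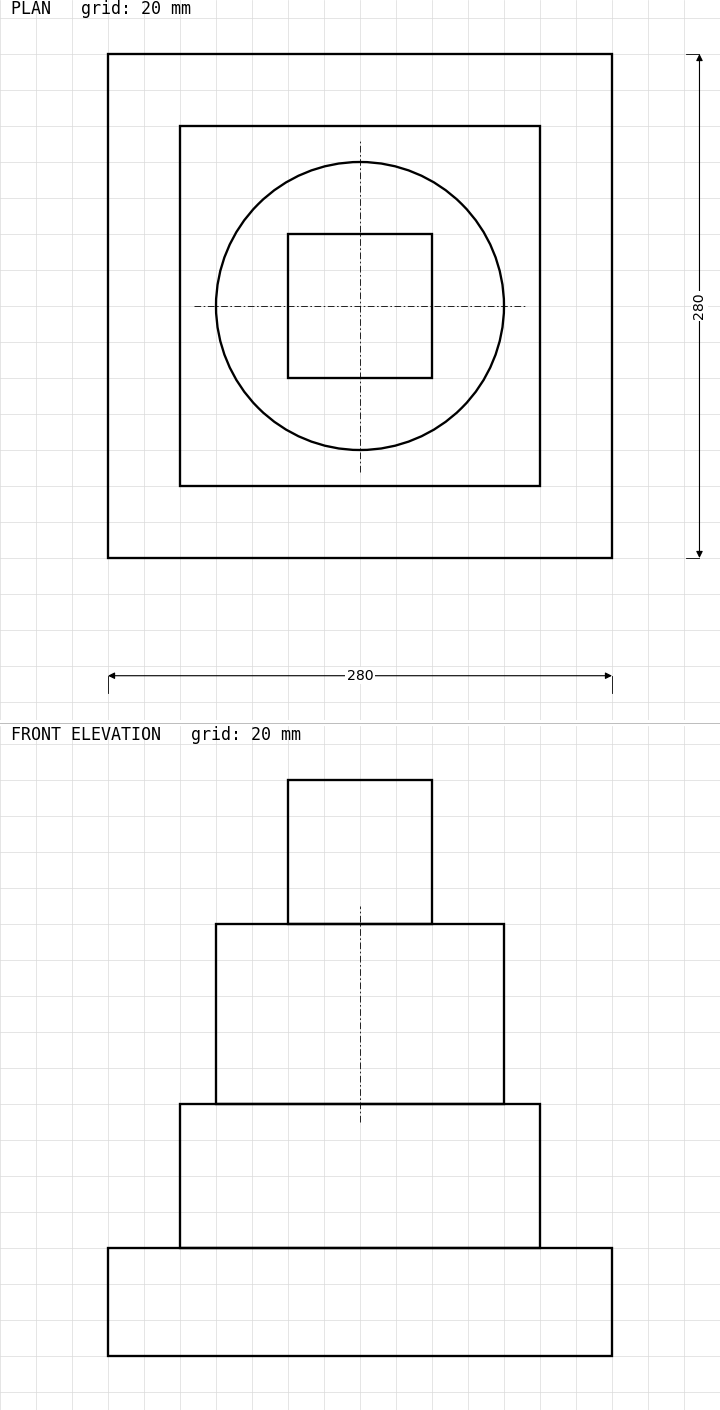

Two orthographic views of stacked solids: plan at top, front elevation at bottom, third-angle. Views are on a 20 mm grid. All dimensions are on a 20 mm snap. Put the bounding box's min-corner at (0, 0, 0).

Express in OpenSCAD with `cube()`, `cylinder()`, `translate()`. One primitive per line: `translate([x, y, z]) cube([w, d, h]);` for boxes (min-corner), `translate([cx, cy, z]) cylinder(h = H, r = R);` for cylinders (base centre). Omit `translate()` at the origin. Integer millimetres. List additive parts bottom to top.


cube([280, 280, 60]);
translate([40, 40, 60]) cube([200, 200, 80]);
translate([140, 140, 140]) cylinder(h = 100, r = 80);
translate([100, 100, 240]) cube([80, 80, 80]);


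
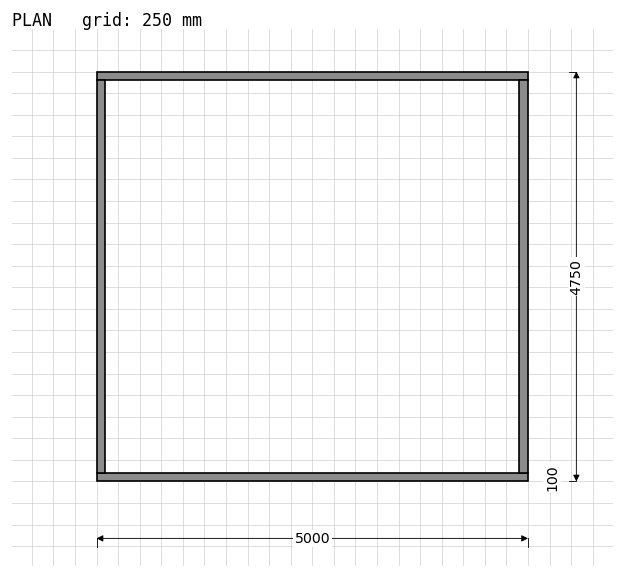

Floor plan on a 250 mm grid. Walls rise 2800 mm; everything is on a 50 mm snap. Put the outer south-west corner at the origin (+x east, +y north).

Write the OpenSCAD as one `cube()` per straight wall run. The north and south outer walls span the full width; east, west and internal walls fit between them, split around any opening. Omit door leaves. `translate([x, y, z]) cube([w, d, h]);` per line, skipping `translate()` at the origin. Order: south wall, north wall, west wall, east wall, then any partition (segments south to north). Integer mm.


cube([5000, 100, 2800]);
translate([0, 4650, 0]) cube([5000, 100, 2800]);
translate([0, 100, 0]) cube([100, 4550, 2800]);
translate([4900, 100, 0]) cube([100, 4550, 2800]);
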